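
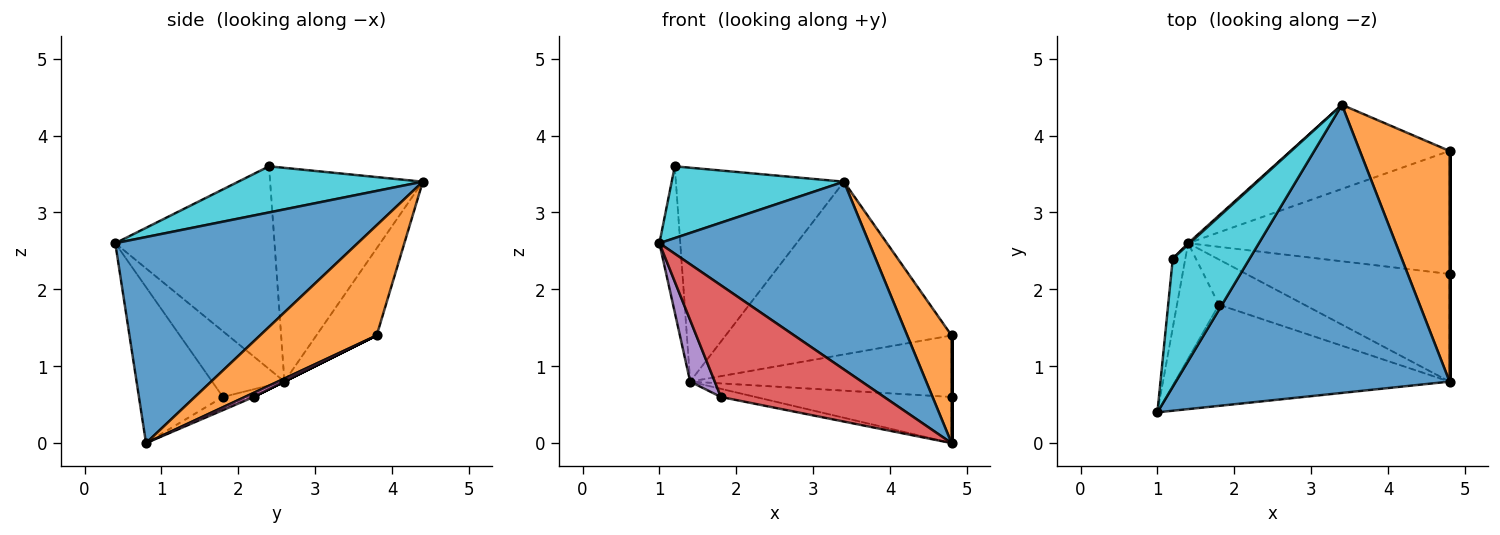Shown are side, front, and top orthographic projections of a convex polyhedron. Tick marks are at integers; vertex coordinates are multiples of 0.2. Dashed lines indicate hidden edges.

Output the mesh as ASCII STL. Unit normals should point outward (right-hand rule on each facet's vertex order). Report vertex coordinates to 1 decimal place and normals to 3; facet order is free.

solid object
 facet normal 0.533 -0.462 0.709
  outer loop
   vertex 3.4 4.4 3.4
   vertex 1.0 0.4 2.6
   vertex 4.8 0.8 0.0
  endloop
 endfacet
 facet normal 0.744 -0.283 0.606
  outer loop
   vertex 3.4 4.4 3.4
   vertex 4.8 0.8 0.0
   vertex 4.8 3.8 1.4
  endloop
 endfacet
 facet normal -0.233 0.874 -0.426
  outer loop
   vertex 1.4 2.6 0.8
   vertex 3.4 4.4 3.4
   vertex 4.8 3.8 1.4
  endloop
 endfacet
 facet normal -0.356 -0.693 -0.627
  outer loop
   vertex 1.8 1.8 0.6
   vertex 4.8 0.8 0.0
   vertex 1.0 0.4 2.6
  endloop
 endfacet
 facet normal -0.810 -0.276 -0.517
  outer loop
   vertex 1.8 1.8 0.6
   vertex 1.0 0.4 2.6
   vertex 1.4 2.6 0.8
  endloop
 endfacet
 facet normal -0.136 0.175 -0.975
  outer loop
   vertex 1.8 1.8 0.6
   vertex 1.4 2.6 0.8
   vertex 4.8 0.8 0.0
  endloop
 endfacet
 facet normal 1.000 0.000 0.000
  outer loop
   vertex 4.8 2.2 0.6
   vertex 4.8 3.8 1.4
   vertex 4.8 0.8 0.0
  endloop
 endfacet
 facet normal 0.000 0.447 -0.894
  outer loop
   vertex 4.8 2.2 0.6
   vertex 1.4 2.6 0.8
   vertex 4.8 3.8 1.4
  endloop
 endfacet
 facet normal -0.008 0.394 -0.919
  outer loop
   vertex 4.8 2.2 0.6
   vertex 4.8 0.8 0.0
   vertex 1.4 2.6 0.8
  endloop
 endfacet
 facet normal 0.464 -0.433 0.773
  outer loop
   vertex 1.2 2.4 3.6
   vertex 1.0 0.4 2.6
   vertex 3.4 4.4 3.4
  endloop
 endfacet
 facet normal -0.990 0.130 -0.061
  outer loop
   vertex 1.2 2.4 3.6
   vertex 1.4 2.6 0.8
   vertex 1.0 0.4 2.6
  endloop
 endfacet
 facet normal -0.672 0.740 0.005
  outer loop
   vertex 1.2 2.4 3.6
   vertex 3.4 4.4 3.4
   vertex 1.4 2.6 0.8
  endloop
 endfacet
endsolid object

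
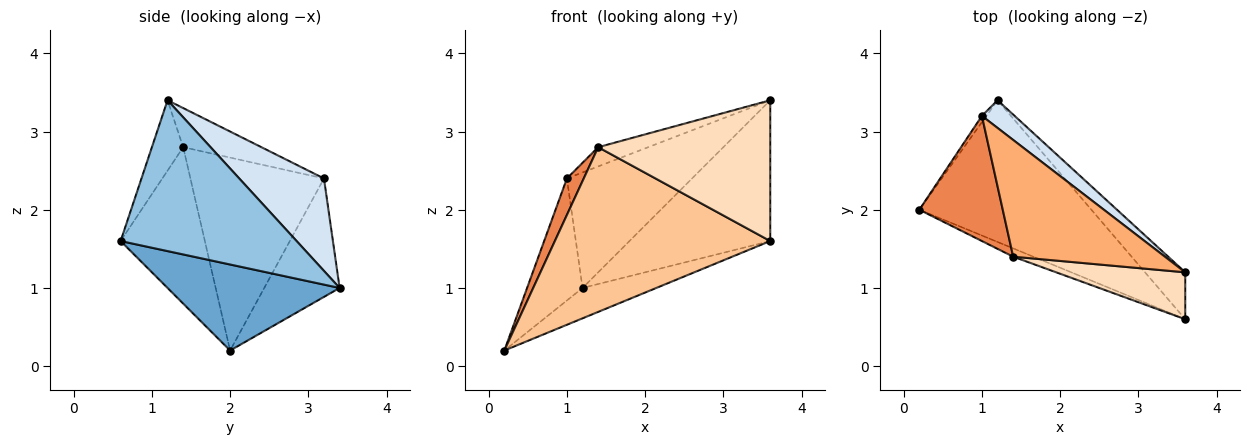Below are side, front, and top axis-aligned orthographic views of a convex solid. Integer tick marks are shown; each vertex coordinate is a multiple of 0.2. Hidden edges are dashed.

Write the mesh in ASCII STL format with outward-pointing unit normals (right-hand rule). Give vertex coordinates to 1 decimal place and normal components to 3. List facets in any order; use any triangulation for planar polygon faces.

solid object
 facet normal 0.439 0.188 -0.878
  outer loop
   vertex 3.6 0.6 1.6
   vertex 0.2 2.0 0.2
   vertex 1.2 3.4 1.0
  endloop
 endfacet
 facet normal 0.764 0.612 -0.204
  outer loop
   vertex 3.6 0.6 1.6
   vertex 1.2 3.4 1.0
   vertex 3.6 1.2 3.4
  endloop
 endfacet
 facet normal -0.805 0.592 -0.030
  outer loop
   vertex 1.0 3.2 2.4
   vertex 1.2 3.4 1.0
   vertex 0.2 2.0 0.2
  endloop
 endfacet
 facet normal 0.550 0.812 0.195
  outer loop
   vertex 1.0 3.2 2.4
   vertex 3.6 1.2 3.4
   vertex 1.2 3.4 1.0
  endloop
 endfacet
 facet normal -0.912 -0.115 0.394
  outer loop
   vertex 1.4 1.4 2.8
   vertex 1.0 3.2 2.4
   vertex 0.2 2.0 0.2
  endloop
 endfacet
 facet normal -0.246 0.158 0.956
  outer loop
   vertex 1.4 1.4 2.8
   vertex 3.6 1.2 3.4
   vertex 1.0 3.2 2.4
  endloop
 endfacet
 facet normal -0.364 -0.930 -0.047
  outer loop
   vertex 1.4 1.4 2.8
   vertex 0.2 2.0 0.2
   vertex 3.6 0.6 1.6
  endloop
 endfacet
 facet normal -0.170 -0.935 0.312
  outer loop
   vertex 1.4 1.4 2.8
   vertex 3.6 0.6 1.6
   vertex 3.6 1.2 3.4
  endloop
 endfacet
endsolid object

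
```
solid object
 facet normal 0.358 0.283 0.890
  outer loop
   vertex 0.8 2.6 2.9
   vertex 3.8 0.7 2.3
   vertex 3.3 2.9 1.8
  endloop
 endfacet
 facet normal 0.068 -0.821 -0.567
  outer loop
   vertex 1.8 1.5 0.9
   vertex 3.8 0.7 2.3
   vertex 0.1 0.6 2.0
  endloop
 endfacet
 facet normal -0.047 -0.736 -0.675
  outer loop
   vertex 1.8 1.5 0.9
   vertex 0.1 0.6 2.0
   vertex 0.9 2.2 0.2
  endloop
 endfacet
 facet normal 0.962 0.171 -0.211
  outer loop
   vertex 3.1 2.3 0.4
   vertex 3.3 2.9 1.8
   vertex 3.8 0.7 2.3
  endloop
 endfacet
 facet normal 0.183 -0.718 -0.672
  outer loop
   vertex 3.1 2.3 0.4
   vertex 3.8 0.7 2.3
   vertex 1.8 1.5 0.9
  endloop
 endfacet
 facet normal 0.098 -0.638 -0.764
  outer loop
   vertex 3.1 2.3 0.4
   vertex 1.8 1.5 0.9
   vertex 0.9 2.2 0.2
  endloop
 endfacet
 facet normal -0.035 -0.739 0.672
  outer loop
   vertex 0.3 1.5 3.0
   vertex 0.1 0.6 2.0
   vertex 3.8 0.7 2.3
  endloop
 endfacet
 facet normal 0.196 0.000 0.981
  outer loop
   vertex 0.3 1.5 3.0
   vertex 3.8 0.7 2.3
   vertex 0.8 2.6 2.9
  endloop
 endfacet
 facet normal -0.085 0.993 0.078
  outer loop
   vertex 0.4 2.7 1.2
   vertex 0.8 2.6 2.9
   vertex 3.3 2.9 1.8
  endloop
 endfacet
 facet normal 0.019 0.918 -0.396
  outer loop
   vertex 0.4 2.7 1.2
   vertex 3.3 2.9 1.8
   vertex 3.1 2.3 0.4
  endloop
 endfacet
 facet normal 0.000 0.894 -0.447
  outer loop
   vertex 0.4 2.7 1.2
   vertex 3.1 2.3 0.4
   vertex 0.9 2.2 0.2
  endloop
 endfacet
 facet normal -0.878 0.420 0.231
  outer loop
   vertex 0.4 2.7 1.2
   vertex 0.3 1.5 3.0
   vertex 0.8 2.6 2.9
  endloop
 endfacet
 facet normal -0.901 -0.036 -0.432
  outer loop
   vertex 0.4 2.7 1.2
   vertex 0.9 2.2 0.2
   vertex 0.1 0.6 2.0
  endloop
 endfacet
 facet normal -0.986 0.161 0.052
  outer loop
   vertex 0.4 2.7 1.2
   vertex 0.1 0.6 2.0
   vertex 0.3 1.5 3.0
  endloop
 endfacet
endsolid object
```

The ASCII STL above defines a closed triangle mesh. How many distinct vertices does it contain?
9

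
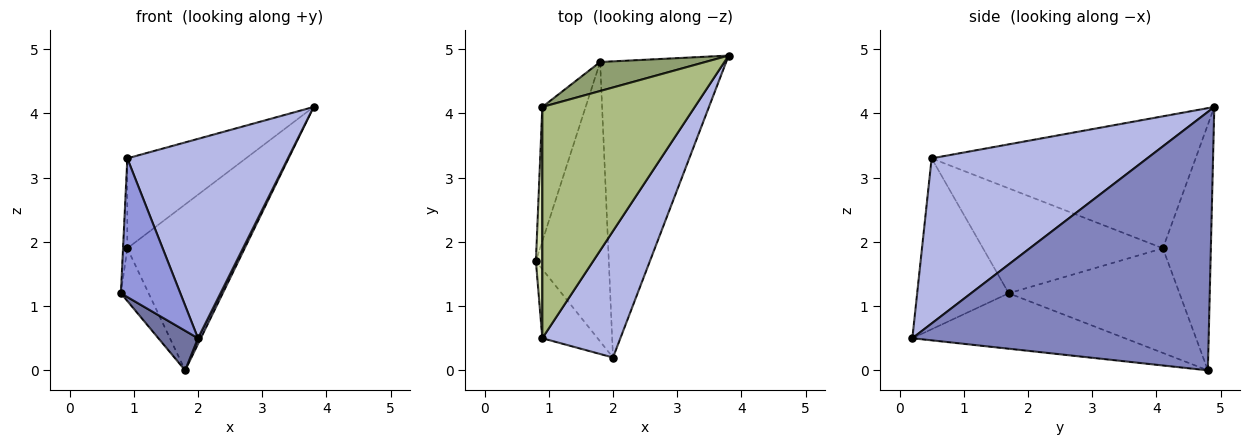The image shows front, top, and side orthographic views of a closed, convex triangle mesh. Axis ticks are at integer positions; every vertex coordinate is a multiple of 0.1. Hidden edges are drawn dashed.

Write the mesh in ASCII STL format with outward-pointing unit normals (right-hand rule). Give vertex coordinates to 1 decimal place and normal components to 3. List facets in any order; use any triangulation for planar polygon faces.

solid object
 facet normal -0.602 -0.112 -0.791
  outer loop
   vertex 1.8 4.8 0.0
   vertex 2.0 0.2 0.5
   vertex 0.8 1.7 1.2
  endloop
 endfacet
 facet normal 0.899 -0.009 -0.438
  outer loop
   vertex 1.8 4.8 0.0
   vertex 3.8 4.9 4.1
   vertex 2.0 0.2 0.5
  endloop
 endfacet
 facet normal -0.810 -0.525 -0.262
  outer loop
   vertex 0.9 0.5 3.3
   vertex 0.8 1.7 1.2
   vertex 2.0 0.2 0.5
  endloop
 endfacet
 facet normal 0.750 -0.559 0.354
  outer loop
   vertex 0.9 0.5 3.3
   vertex 2.0 0.2 0.5
   vertex 3.8 4.9 4.1
  endloop
 endfacet
 facet normal -0.373 0.914 0.160
  outer loop
   vertex 0.9 4.1 1.9
   vertex 3.8 4.9 4.1
   vertex 1.8 4.8 0.0
  endloop
 endfacet
 facet normal -0.628 0.282 0.725
  outer loop
   vertex 0.9 4.1 1.9
   vertex 0.9 0.5 3.3
   vertex 3.8 4.9 4.1
  endloop
 endfacet
 facet normal -0.914 0.148 -0.378
  outer loop
   vertex 0.9 4.1 1.9
   vertex 1.8 4.8 0.0
   vertex 0.8 1.7 1.2
  endloop
 endfacet
 facet normal -0.998 0.024 0.061
  outer loop
   vertex 0.9 4.1 1.9
   vertex 0.8 1.7 1.2
   vertex 0.9 0.5 3.3
  endloop
 endfacet
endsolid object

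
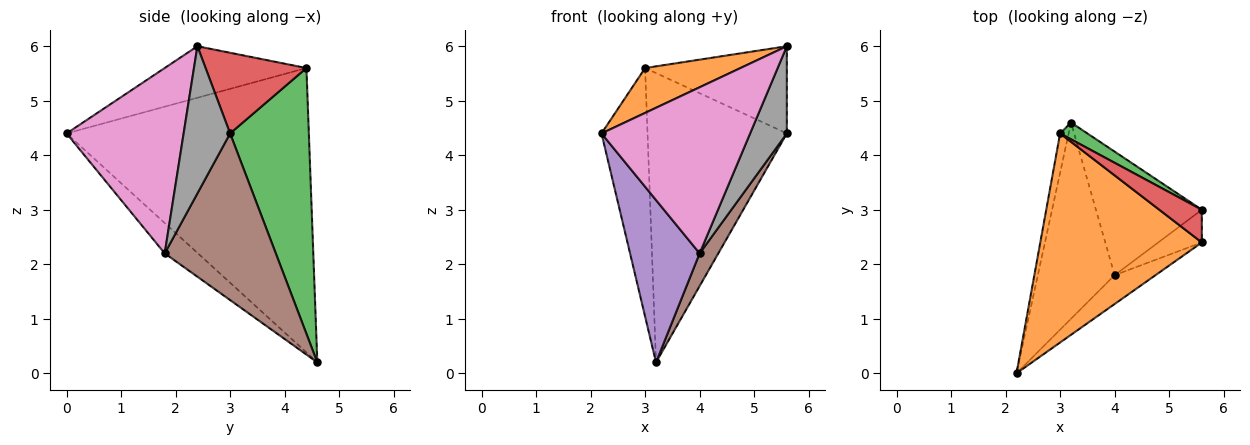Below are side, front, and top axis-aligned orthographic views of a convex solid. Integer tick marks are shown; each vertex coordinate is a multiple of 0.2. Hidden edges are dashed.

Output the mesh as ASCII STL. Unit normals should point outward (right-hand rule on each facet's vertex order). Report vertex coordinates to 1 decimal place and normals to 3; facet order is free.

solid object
 facet normal -0.982 0.187 -0.029
  outer loop
   vertex 3.0 4.4 5.6
   vertex 3.2 4.6 0.2
   vertex 2.2 0.0 4.4
  endloop
 endfacet
 facet normal -0.298 -0.200 0.933
  outer loop
   vertex 3.0 4.4 5.6
   vertex 2.2 0.0 4.4
   vertex 5.6 2.4 6.0
  endloop
 endfacet
 facet normal 0.491 0.869 0.050
  outer loop
   vertex 3.0 4.4 5.6
   vertex 5.6 3.0 4.4
   vertex 3.2 4.6 0.2
  endloop
 endfacet
 facet normal 0.554 0.779 0.292
  outer loop
   vertex 3.0 4.4 5.6
   vertex 5.6 2.4 6.0
   vertex 5.6 3.0 4.4
  endloop
 endfacet
 facet normal -0.291 -0.610 -0.737
  outer loop
   vertex 4.0 1.8 2.2
   vertex 2.2 0.0 4.4
   vertex 3.2 4.6 0.2
  endloop
 endfacet
 facet normal 0.836 -0.141 -0.531
  outer loop
   vertex 4.0 1.8 2.2
   vertex 3.2 4.6 0.2
   vertex 5.6 3.0 4.4
  endloop
 endfacet
 facet normal 0.613 -0.778 -0.135
  outer loop
   vertex 4.0 1.8 2.2
   vertex 5.6 2.4 6.0
   vertex 2.2 0.0 4.4
  endloop
 endfacet
 facet normal 0.764 -0.604 -0.226
  outer loop
   vertex 4.0 1.8 2.2
   vertex 5.6 3.0 4.4
   vertex 5.6 2.4 6.0
  endloop
 endfacet
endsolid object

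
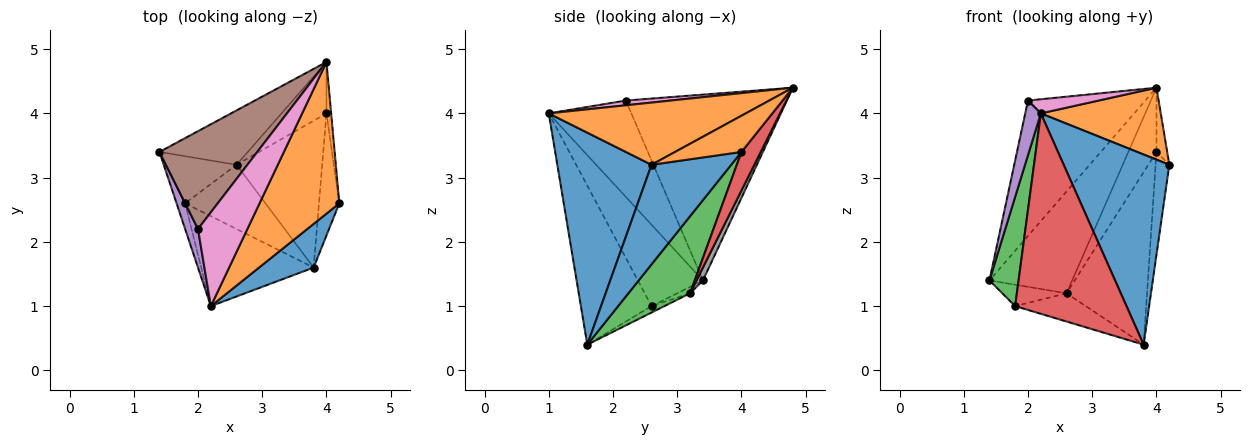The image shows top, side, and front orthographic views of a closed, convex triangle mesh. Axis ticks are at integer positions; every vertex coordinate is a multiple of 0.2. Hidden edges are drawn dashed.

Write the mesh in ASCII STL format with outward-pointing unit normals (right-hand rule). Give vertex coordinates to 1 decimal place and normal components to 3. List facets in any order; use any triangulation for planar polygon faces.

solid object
 facet normal 0.656 -0.736 0.169
  outer loop
   vertex 3.8 1.6 0.4
   vertex 4.2 2.6 3.2
   vertex 2.2 1.0 4.0
  endloop
 endfacet
 facet normal 0.576 -0.351 0.739
  outer loop
   vertex 4.0 4.8 4.4
   vertex 2.2 1.0 4.0
   vertex 4.2 2.6 3.2
  endloop
 endfacet
 facet normal -0.909 -0.406 -0.096
  outer loop
   vertex 1.8 2.6 1.0
   vertex 2.2 1.0 4.0
   vertex 1.4 3.4 1.4
  endloop
 endfacet
 facet normal -0.501 -0.790 -0.354
  outer loop
   vertex 1.8 2.6 1.0
   vertex 3.8 1.6 0.4
   vertex 2.2 1.0 4.0
  endloop
 endfacet
 facet normal -0.974 -0.184 0.130
  outer loop
   vertex 2.0 2.2 4.2
   vertex 1.4 3.4 1.4
   vertex 2.2 1.0 4.0
  endloop
 endfacet
 facet normal -0.744 0.542 0.392
  outer loop
   vertex 2.0 2.2 4.2
   vertex 4.0 4.8 4.4
   vertex 1.4 3.4 1.4
  endloop
 endfacet
 facet normal 0.094 -0.148 0.984
  outer loop
   vertex 2.0 2.2 4.2
   vertex 2.2 1.0 4.0
   vertex 4.0 4.8 4.4
  endloop
 endfacet
 facet normal 0.068 0.880 -0.470
  outer loop
   vertex 2.6 3.2 1.2
   vertex 1.4 3.4 1.4
   vertex 4.0 4.8 4.4
  endloop
 endfacet
 facet normal -0.082 0.412 -0.907
  outer loop
   vertex 2.6 3.2 1.2
   vertex 1.8 2.6 1.0
   vertex 1.4 3.4 1.4
  endloop
 endfacet
 facet normal -0.073 0.402 -0.913
  outer loop
   vertex 2.6 3.2 1.2
   vertex 3.8 1.6 0.4
   vertex 1.8 2.6 1.0
  endloop
 endfacet
 facet normal 0.966 0.166 -0.197
  outer loop
   vertex 4.0 4.0 3.4
   vertex 4.2 2.6 3.2
   vertex 3.8 1.6 0.4
  endloop
 endfacet
 facet normal 0.979 0.158 -0.126
  outer loop
   vertex 4.0 4.0 3.4
   vertex 4.0 4.8 4.4
   vertex 4.2 2.6 3.2
  endloop
 endfacet
 facet normal 0.504 0.658 -0.560
  outer loop
   vertex 4.0 4.0 3.4
   vertex 3.8 1.6 0.4
   vertex 2.6 3.2 1.2
  endloop
 endfacet
 facet normal 0.472 0.688 -0.551
  outer loop
   vertex 4.0 4.0 3.4
   vertex 2.6 3.2 1.2
   vertex 4.0 4.8 4.4
  endloop
 endfacet
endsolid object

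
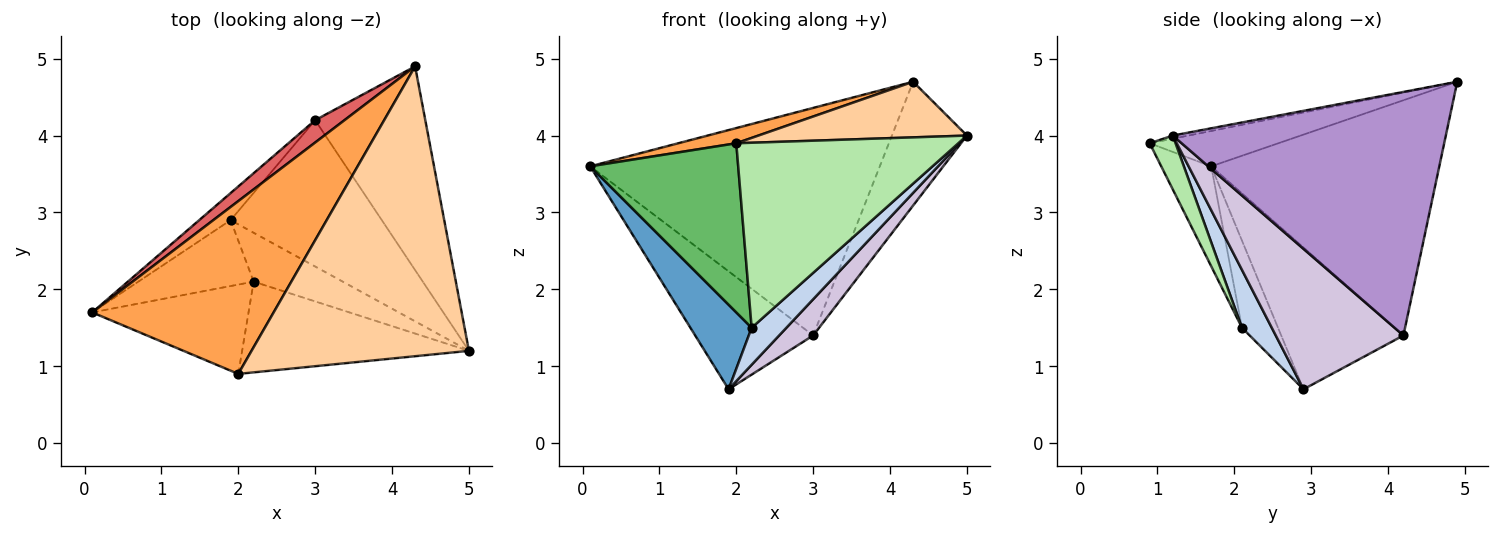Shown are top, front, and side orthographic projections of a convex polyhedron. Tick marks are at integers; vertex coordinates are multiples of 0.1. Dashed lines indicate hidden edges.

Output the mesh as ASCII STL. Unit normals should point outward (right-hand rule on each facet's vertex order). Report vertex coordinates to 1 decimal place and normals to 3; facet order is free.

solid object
 facet normal -0.421 -0.715 -0.557
  outer loop
   vertex 2.2 2.1 1.5
   vertex 0.1 1.7 3.6
   vertex 1.9 2.9 0.7
  endloop
 endfacet
 facet normal 0.460 -0.536 -0.708
  outer loop
   vertex 2.2 2.1 1.5
   vertex 1.9 2.9 0.7
   vertex 5.0 1.2 4.0
  endloop
 endfacet
 facet normal -0.191 -0.086 0.978
  outer loop
   vertex 2.0 0.9 3.9
   vertex 4.3 4.9 4.7
   vertex 0.1 1.7 3.6
  endloop
 endfacet
 facet normal -0.014 -0.188 0.982
  outer loop
   vertex 2.0 0.9 3.9
   vertex 5.0 1.2 4.0
   vertex 4.3 4.9 4.7
  endloop
 endfacet
 facet normal -0.286 -0.847 -0.447
  outer loop
   vertex 2.0 0.9 3.9
   vertex 0.1 1.7 3.6
   vertex 2.2 2.1 1.5
  endloop
 endfacet
 facet normal 0.104 -0.893 -0.438
  outer loop
   vertex 2.0 0.9 3.9
   vertex 2.2 2.1 1.5
   vertex 5.0 1.2 4.0
  endloop
 endfacet
 facet normal -0.617 0.783 0.077
  outer loop
   vertex 3.0 4.2 1.4
   vertex 0.1 1.7 3.6
   vertex 4.3 4.9 4.7
  endloop
 endfacet
 facet normal -0.711 0.686 -0.157
  outer loop
   vertex 3.0 4.2 1.4
   vertex 1.9 2.9 0.7
   vertex 0.1 1.7 3.6
  endloop
 endfacet
 facet normal 0.884 0.243 -0.400
  outer loop
   vertex 3.0 4.2 1.4
   vertex 4.3 4.9 4.7
   vertex 5.0 1.2 4.0
  endloop
 endfacet
 facet normal 0.670 -0.178 -0.721
  outer loop
   vertex 3.0 4.2 1.4
   vertex 5.0 1.2 4.0
   vertex 1.9 2.9 0.7
  endloop
 endfacet
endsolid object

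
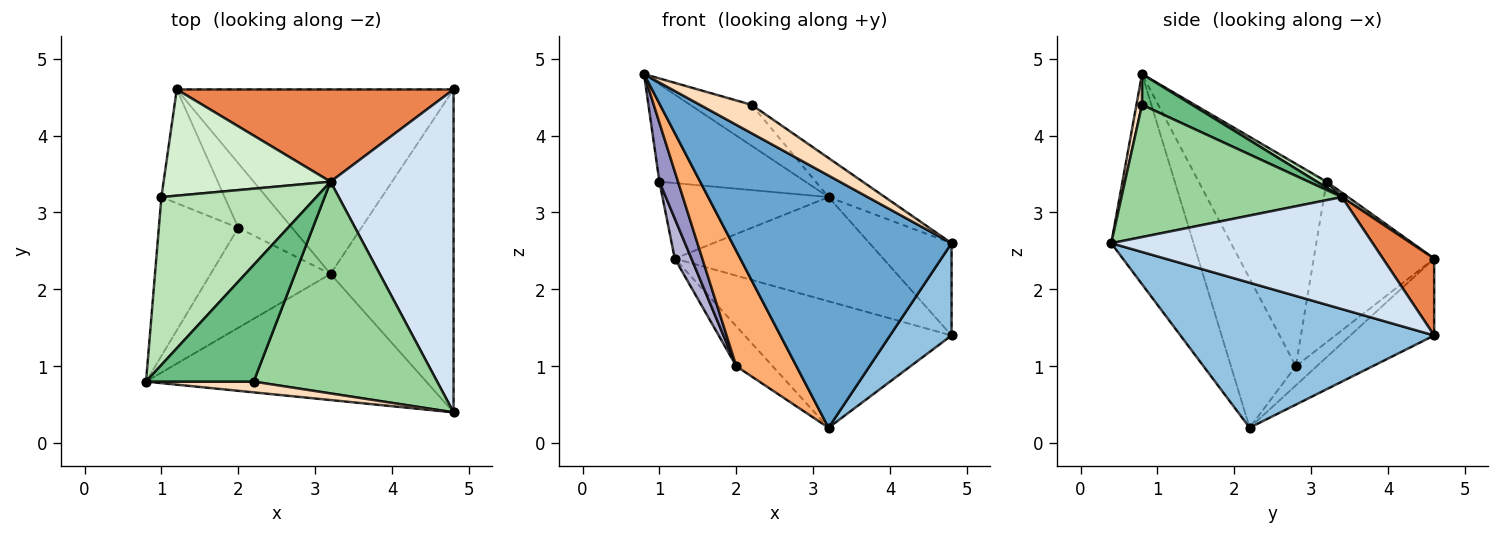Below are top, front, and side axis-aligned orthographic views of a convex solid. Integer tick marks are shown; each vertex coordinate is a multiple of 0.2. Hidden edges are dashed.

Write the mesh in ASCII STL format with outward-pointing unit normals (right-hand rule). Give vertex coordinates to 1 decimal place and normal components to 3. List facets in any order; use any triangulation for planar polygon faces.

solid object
 facet normal -0.318 -0.848 -0.424
  outer loop
   vertex 3.2 2.2 0.2
   vertex 4.8 0.4 2.6
   vertex 0.8 0.8 4.8
  endloop
 endfacet
 facet normal 0.750 -0.182 -0.636
  outer loop
   vertex 3.2 2.2 0.2
   vertex 4.8 4.6 1.4
   vertex 4.8 0.4 2.6
  endloop
 endfacet
 facet normal -0.223 0.551 -0.804
  outer loop
   vertex 1.2 4.6 2.4
   vertex 4.8 4.6 1.4
   vertex 3.2 2.2 0.2
  endloop
 endfacet
 facet normal 0.659 0.207 0.723
  outer loop
   vertex 3.2 3.4 3.2
   vertex 4.8 0.4 2.6
   vertex 4.8 4.6 1.4
  endloop
 endfacet
 facet normal 0.181 0.736 0.652
  outer loop
   vertex 3.2 3.4 3.2
   vertex 4.8 4.6 1.4
   vertex 1.2 4.6 2.4
  endloop
 endfacet
 facet normal -0.632 -0.586 -0.508
  outer loop
   vertex 2.0 2.8 1.0
   vertex 3.2 2.2 0.2
   vertex 0.8 0.8 4.8
  endloop
 endfacet
 facet normal -0.291 0.504 -0.814
  outer loop
   vertex 2.0 2.8 1.0
   vertex 1.2 4.6 2.4
   vertex 3.2 2.2 0.2
  endloop
 endfacet
 facet normal 0.101 -0.931 0.352
  outer loop
   vertex 2.2 0.8 4.4
   vertex 0.8 0.8 4.8
   vertex 4.8 0.4 2.6
  endloop
 endfacet
 facet normal 0.260 0.320 0.911
  outer loop
   vertex 2.2 0.8 4.4
   vertex 3.2 3.4 3.2
   vertex 0.8 0.8 4.8
  endloop
 endfacet
 facet normal 0.578 0.148 0.802
  outer loop
   vertex 2.2 0.8 4.4
   vertex 4.8 0.4 2.6
   vertex 3.2 3.4 3.2
  endloop
 endfacet
 facet normal 0.033 0.502 0.865
  outer loop
   vertex 1.0 3.2 3.4
   vertex 0.8 0.8 4.8
   vertex 3.2 3.4 3.2
  endloop
 endfacet
 facet normal 0.021 0.579 0.815
  outer loop
   vertex 1.0 3.2 3.4
   vertex 3.2 3.4 3.2
   vertex 1.2 4.6 2.4
  endloop
 endfacet
 facet normal -0.922 -0.134 -0.362
  outer loop
   vertex 1.0 3.2 3.4
   vertex 2.0 2.8 1.0
   vertex 0.8 0.8 4.8
  endloop
 endfacet
 facet normal -0.923 -0.128 -0.363
  outer loop
   vertex 1.0 3.2 3.4
   vertex 1.2 4.6 2.4
   vertex 2.0 2.8 1.0
  endloop
 endfacet
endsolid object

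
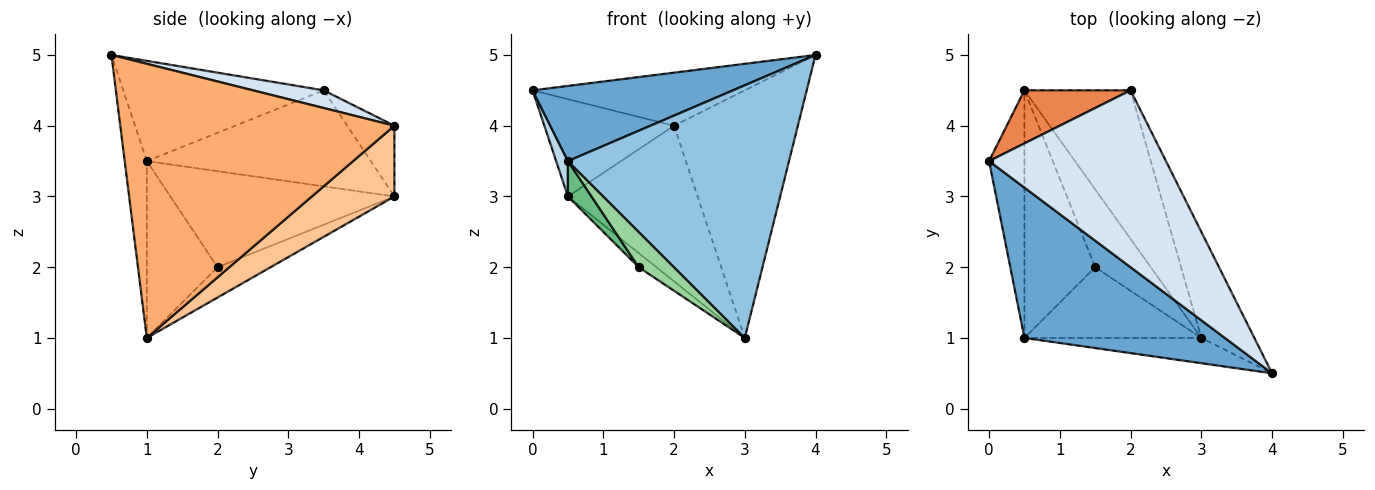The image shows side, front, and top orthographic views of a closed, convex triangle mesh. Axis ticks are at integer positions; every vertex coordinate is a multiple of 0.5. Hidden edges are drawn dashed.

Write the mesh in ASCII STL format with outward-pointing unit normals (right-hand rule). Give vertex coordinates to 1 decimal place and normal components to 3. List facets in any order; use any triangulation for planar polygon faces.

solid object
 facet normal -0.408 -0.408 0.816
  outer loop
   vertex 0.5 1.0 3.5
   vertex 4.0 0.5 5.0
   vertex 0.0 3.5 4.5
  endloop
 endfacet
 facet normal -0.099 -0.990 -0.099
  outer loop
   vertex 0.5 1.0 3.5
   vertex 3.0 1.0 1.0
   vertex 4.0 0.5 5.0
  endloop
 endfacet
 facet normal -0.937 -0.049 -0.345
  outer loop
   vertex 0.5 1.0 3.5
   vertex 0.0 3.5 4.5
   vertex 0.5 4.5 3.0
  endloop
 endfacet
 facet normal 0.095 0.286 0.953
  outer loop
   vertex 2.0 4.5 4.0
   vertex 0.0 3.5 4.5
   vertex 4.0 0.5 5.0
  endloop
 endfacet
 facet normal -0.304 0.836 0.456
  outer loop
   vertex 2.0 4.5 4.0
   vertex 0.5 4.5 3.0
   vertex 0.0 3.5 4.5
  endloop
 endfacet
 facet normal 0.898 0.405 -0.174
  outer loop
   vertex 2.0 4.5 4.0
   vertex 4.0 0.5 5.0
   vertex 3.0 1.0 1.0
  endloop
 endfacet
 facet normal 0.418 0.657 -0.627
  outer loop
   vertex 2.0 4.5 4.0
   vertex 3.0 1.0 1.0
   vertex 0.5 4.5 3.0
  endloop
 endfacet
 facet normal -0.473 0.158 -0.867
  outer loop
   vertex 1.5 2.0 2.0
   vertex 0.5 4.5 3.0
   vertex 3.0 1.0 1.0
  endloop
 endfacet
 facet normal -0.802 -0.084 -0.591
  outer loop
   vertex 1.5 2.0 2.0
   vertex 0.5 1.0 3.5
   vertex 0.5 4.5 3.0
  endloop
 endfacet
 facet normal -0.667 -0.333 -0.667
  outer loop
   vertex 1.5 2.0 2.0
   vertex 3.0 1.0 1.0
   vertex 0.5 1.0 3.5
  endloop
 endfacet
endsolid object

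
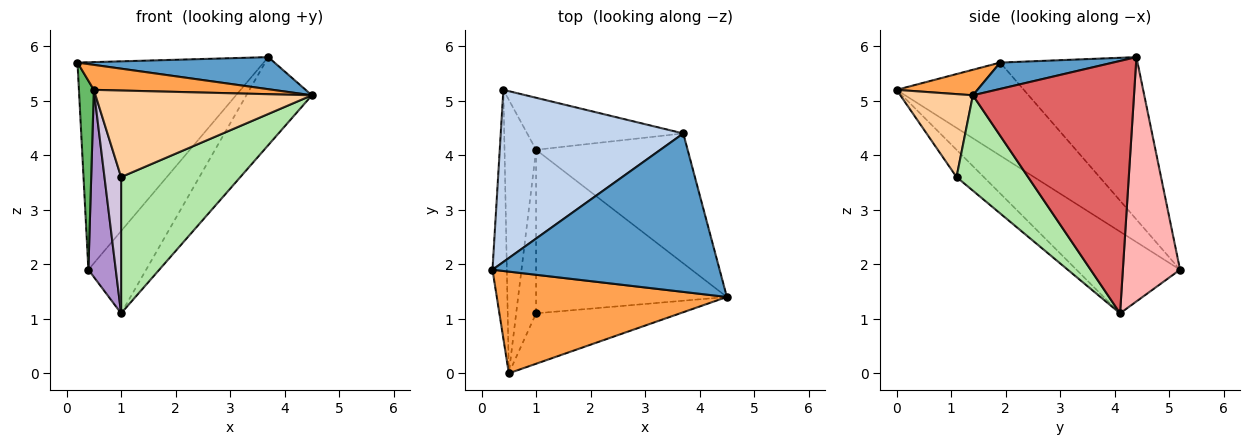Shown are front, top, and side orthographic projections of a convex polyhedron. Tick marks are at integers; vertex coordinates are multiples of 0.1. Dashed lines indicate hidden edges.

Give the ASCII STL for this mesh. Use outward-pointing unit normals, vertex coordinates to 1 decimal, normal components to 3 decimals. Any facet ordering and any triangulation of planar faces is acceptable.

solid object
 facet normal 0.113 -0.197 0.974
  outer loop
   vertex 3.7 4.4 5.8
   vertex 0.2 1.9 5.7
   vertex 4.5 1.4 5.1
  endloop
 endfacet
 facet normal -0.494 0.669 0.555
  outer loop
   vertex 3.7 4.4 5.8
   vertex 0.4 5.2 1.9
   vertex 0.2 1.9 5.7
  endloop
 endfacet
 facet normal 0.107 -0.237 0.966
  outer loop
   vertex 0.5 0.0 5.2
   vertex 4.5 1.4 5.1
   vertex 0.2 1.9 5.7
  endloop
 endfacet
 facet normal 0.278 -0.830 -0.484
  outer loop
   vertex 0.5 0.0 5.2
   vertex 1.0 1.1 3.6
   vertex 4.5 1.4 5.1
  endloop
 endfacet
 facet normal -0.982 -0.115 -0.152
  outer loop
   vertex 0.5 0.0 5.2
   vertex 0.2 1.9 5.7
   vertex 0.4 5.2 1.9
  endloop
 endfacet
 facet normal 0.359 -0.598 -0.717
  outer loop
   vertex 1.0 4.1 1.1
   vertex 4.5 1.4 5.1
   vertex 1.0 1.1 3.6
  endloop
 endfacet
 facet normal 0.810 0.329 -0.486
  outer loop
   vertex 1.0 4.1 1.1
   vertex 3.7 4.4 5.8
   vertex 4.5 1.4 5.1
  endloop
 endfacet
 facet normal 0.642 0.648 -0.410
  outer loop
   vertex 1.0 4.1 1.1
   vertex 0.4 5.2 1.9
   vertex 3.7 4.4 5.8
  endloop
 endfacet
 facet normal -0.906 -0.239 -0.350
  outer loop
   vertex 1.0 4.1 1.1
   vertex 0.5 0.0 5.2
   vertex 0.4 5.2 1.9
  endloop
 endfacet
 facet normal -0.724 -0.442 -0.530
  outer loop
   vertex 1.0 4.1 1.1
   vertex 1.0 1.1 3.6
   vertex 0.5 0.0 5.2
  endloop
 endfacet
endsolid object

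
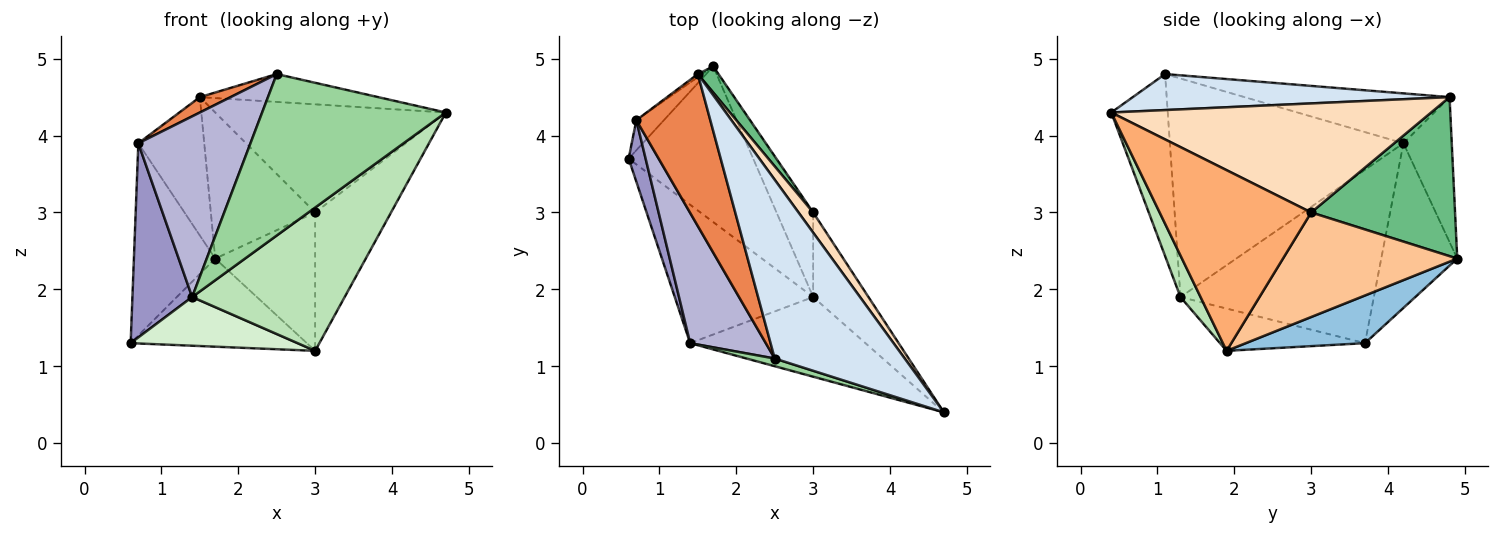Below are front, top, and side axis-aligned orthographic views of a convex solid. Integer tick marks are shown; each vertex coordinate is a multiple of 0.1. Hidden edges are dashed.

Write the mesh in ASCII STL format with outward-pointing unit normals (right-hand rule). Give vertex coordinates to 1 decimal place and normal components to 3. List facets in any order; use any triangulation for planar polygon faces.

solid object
 facet normal -0.678 0.726 -0.114
  outer loop
   vertex 0.7 4.2 3.9
   vertex 1.7 4.9 2.4
   vertex 0.6 3.7 1.3
  endloop
 endfacet
 facet normal 0.316 0.467 -0.826
  outer loop
   vertex 3.0 1.9 1.2
   vertex 0.6 3.7 1.3
   vertex 1.7 4.9 2.4
  endloop
 endfacet
 facet normal -0.591 0.806 -0.018
  outer loop
   vertex 1.5 4.8 4.5
   vertex 1.7 4.9 2.4
   vertex 0.7 4.2 3.9
  endloop
 endfacet
 facet normal 0.264 0.149 0.953
  outer loop
   vertex 1.5 4.8 4.5
   vertex 2.5 1.1 4.8
   vertex 4.7 0.4 4.3
  endloop
 endfacet
 facet normal -0.557 -0.084 0.826
  outer loop
   vertex 1.5 4.8 4.5
   vertex 0.7 4.2 3.9
   vertex 2.5 1.1 4.8
  endloop
 endfacet
 facet normal 0.862 0.432 -0.264
  outer loop
   vertex 3.0 3.0 3.0
   vertex 4.7 0.4 4.3
   vertex 3.0 1.9 1.2
  endloop
 endfacet
 facet normal 0.830 0.476 -0.291
  outer loop
   vertex 3.0 3.0 3.0
   vertex 3.0 1.9 1.2
   vertex 1.7 4.9 2.4
  endloop
 endfacet
 facet normal 0.806 0.581 0.109
  outer loop
   vertex 3.0 3.0 3.0
   vertex 1.5 4.8 4.5
   vertex 4.7 0.4 4.3
  endloop
 endfacet
 facet normal 0.805 0.584 0.104
  outer loop
   vertex 3.0 3.0 3.0
   vertex 1.7 4.9 2.4
   vertex 1.5 4.8 4.5
  endloop
 endfacet
 facet normal -0.293 -0.955 0.045
  outer loop
   vertex 1.4 1.3 1.9
   vertex 4.7 0.4 4.3
   vertex 2.5 1.1 4.8
  endloop
 endfacet
 facet normal 0.114 -0.868 -0.483
  outer loop
   vertex 1.4 1.3 1.9
   vertex 3.0 1.9 1.2
   vertex 4.7 0.4 4.3
  endloop
 endfacet
 facet normal -0.277 -0.319 -0.906
  outer loop
   vertex 1.4 1.3 1.9
   vertex 0.6 3.7 1.3
   vertex 3.0 1.9 1.2
  endloop
 endfacet
 facet normal -0.951 -0.294 0.093
  outer loop
   vertex 1.4 1.3 1.9
   vertex 0.7 4.2 3.9
   vertex 0.6 3.7 1.3
  endloop
 endfacet
 facet normal -0.861 -0.413 0.298
  outer loop
   vertex 1.4 1.3 1.9
   vertex 2.5 1.1 4.8
   vertex 0.7 4.2 3.9
  endloop
 endfacet
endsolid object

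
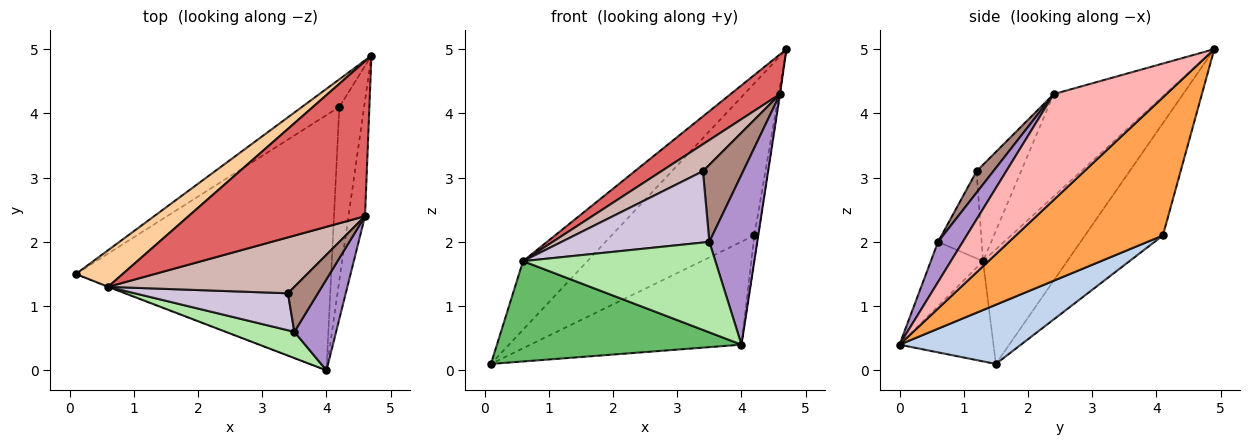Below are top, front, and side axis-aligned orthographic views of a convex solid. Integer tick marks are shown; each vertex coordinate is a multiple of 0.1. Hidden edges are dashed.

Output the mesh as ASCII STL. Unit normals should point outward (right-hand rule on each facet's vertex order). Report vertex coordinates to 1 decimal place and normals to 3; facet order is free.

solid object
 facet normal -0.473 0.867 -0.158
  outer loop
   vertex 4.2 4.1 2.1
   vertex 0.1 1.5 0.1
   vertex 4.7 4.9 5.0
  endloop
 endfacet
 facet normal 0.210 0.366 -0.907
  outer loop
   vertex 4.2 4.1 2.1
   vertex 4.0 0.0 0.4
   vertex 0.1 1.5 0.1
  endloop
 endfacet
 facet normal 0.984 0.025 -0.177
  outer loop
   vertex 4.2 4.1 2.1
   vertex 4.7 4.9 5.0
   vertex 4.0 0.0 0.4
  endloop
 endfacet
 facet normal -0.756 0.578 0.308
  outer loop
   vertex 0.6 1.3 1.7
   vertex 4.7 4.9 5.0
   vertex 0.1 1.5 0.1
  endloop
 endfacet
 facet normal -0.359 -0.933 -0.005
  outer loop
   vertex 0.6 1.3 1.7
   vertex 0.1 1.5 0.1
   vertex 4.0 0.0 0.4
  endloop
 endfacet
 facet normal -0.252 -0.929 0.270
  outer loop
   vertex 0.6 1.3 1.7
   vertex 4.0 0.0 0.4
   vertex 3.5 0.6 2.0
  endloop
 endfacet
 facet normal -0.489 -0.217 0.845
  outer loop
   vertex 4.6 2.4 4.3
   vertex 4.7 4.9 5.0
   vertex 0.6 1.3 1.7
  endloop
 endfacet
 facet normal 0.988 0.004 -0.154
  outer loop
   vertex 4.6 2.4 4.3
   vertex 4.0 0.0 0.4
   vertex 4.7 4.9 5.0
  endloop
 endfacet
 facet normal 0.414 -0.802 0.430
  outer loop
   vertex 4.6 2.4 4.3
   vertex 3.5 0.6 2.0
   vertex 4.0 0.0 0.4
  endloop
 endfacet
 facet normal -0.253 -0.859 0.445
  outer loop
   vertex 3.4 1.2 3.1
   vertex 0.6 1.3 1.7
   vertex 3.5 0.6 2.0
  endloop
 endfacet
 facet normal 0.339 -0.813 0.474
  outer loop
   vertex 3.4 1.2 3.1
   vertex 3.5 0.6 2.0
   vertex 4.6 2.4 4.3
  endloop
 endfacet
 facet normal -0.422 -0.394 0.816
  outer loop
   vertex 3.4 1.2 3.1
   vertex 4.6 2.4 4.3
   vertex 0.6 1.3 1.7
  endloop
 endfacet
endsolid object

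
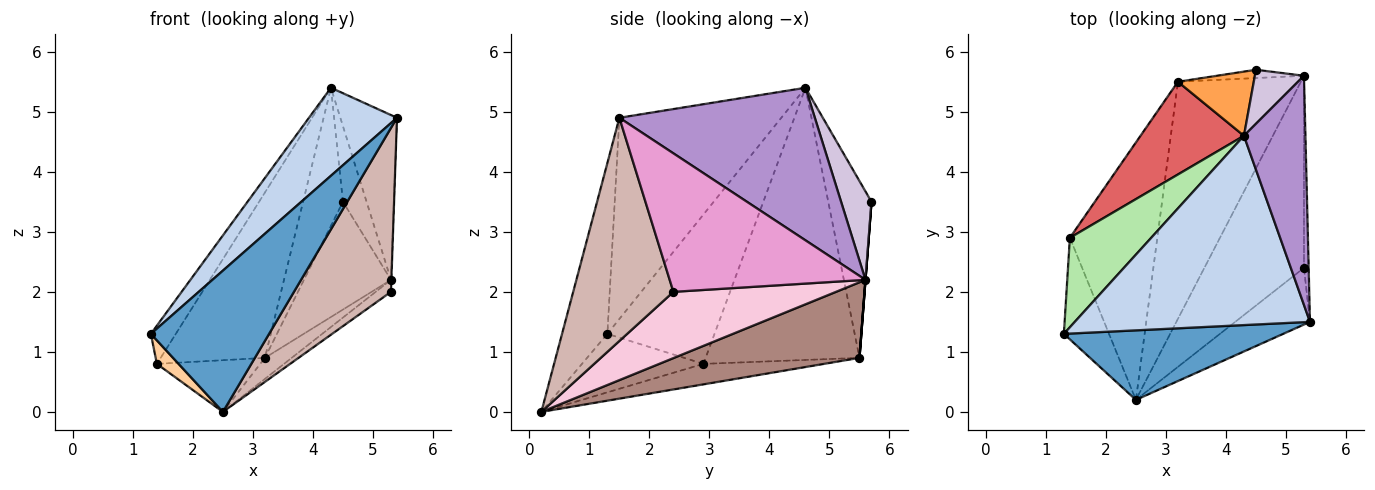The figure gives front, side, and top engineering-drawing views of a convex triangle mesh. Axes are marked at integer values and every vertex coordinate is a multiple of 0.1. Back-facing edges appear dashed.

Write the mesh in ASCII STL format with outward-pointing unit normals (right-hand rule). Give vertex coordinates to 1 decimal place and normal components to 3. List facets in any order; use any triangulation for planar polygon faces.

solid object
 facet normal -0.325 -0.848 0.418
  outer loop
   vertex 2.5 0.2 0.0
   vertex 5.4 1.5 4.9
   vertex 1.3 1.3 1.3
  endloop
 endfacet
 facet normal -0.613 -0.333 0.717
  outer loop
   vertex 4.3 4.6 5.4
   vertex 1.3 1.3 1.3
   vertex 5.4 1.5 4.9
  endloop
 endfacet
 facet normal -0.701 0.647 0.301
  outer loop
   vertex 4.3 4.6 5.4
   vertex 4.5 5.7 3.5
   vertex 3.2 5.5 0.9
  endloop
 endfacet
 facet normal -0.784 -0.140 -0.605
  outer loop
   vertex 1.4 2.9 0.8
   vertex 2.5 0.2 0.0
   vertex 1.3 1.3 1.3
  endloop
 endfacet
 facet normal -0.224 0.192 -0.956
  outer loop
   vertex 1.4 2.9 0.8
   vertex 3.2 5.5 0.9
   vertex 2.5 0.2 0.0
  endloop
 endfacet
 facet normal -0.860 0.200 0.468
  outer loop
   vertex 1.4 2.9 0.8
   vertex 1.3 1.3 1.3
   vertex 4.3 4.6 5.4
  endloop
 endfacet
 facet normal -0.790 0.535 0.300
  outer loop
   vertex 1.4 2.9 0.8
   vertex 4.3 4.6 5.4
   vertex 3.2 5.5 0.9
  endloop
 endfacet
 facet normal 0.000 0.997 -0.077
  outer loop
   vertex 5.3 5.6 2.2
   vertex 3.2 5.5 0.9
   vertex 4.5 5.7 3.5
  endloop
 endfacet
 facet normal 0.896 0.260 0.361
  outer loop
   vertex 5.3 5.6 2.2
   vertex 4.3 4.6 5.4
   vertex 5.4 1.5 4.9
  endloop
 endfacet
 facet normal 0.723 0.562 0.402
  outer loop
   vertex 5.3 5.6 2.2
   vertex 4.5 5.7 3.5
   vertex 4.3 4.6 5.4
  endloop
 endfacet
 facet normal 0.522 0.075 -0.849
  outer loop
   vertex 5.3 5.6 2.2
   vertex 2.5 0.2 0.0
   vertex 3.2 5.5 0.9
  endloop
 endfacet
 facet normal 0.698 -0.676 -0.234
  outer loop
   vertex 5.3 2.4 2.0
   vertex 5.4 1.5 4.9
   vertex 2.5 0.2 0.0
  endloop
 endfacet
 facet normal 0.999 0.002 -0.034
  outer loop
   vertex 5.3 2.4 2.0
   vertex 5.3 5.6 2.2
   vertex 5.4 1.5 4.9
  endloop
 endfacet
 facet normal 0.553 0.052 -0.831
  outer loop
   vertex 5.3 2.4 2.0
   vertex 2.5 0.2 0.0
   vertex 5.3 5.6 2.2
  endloop
 endfacet
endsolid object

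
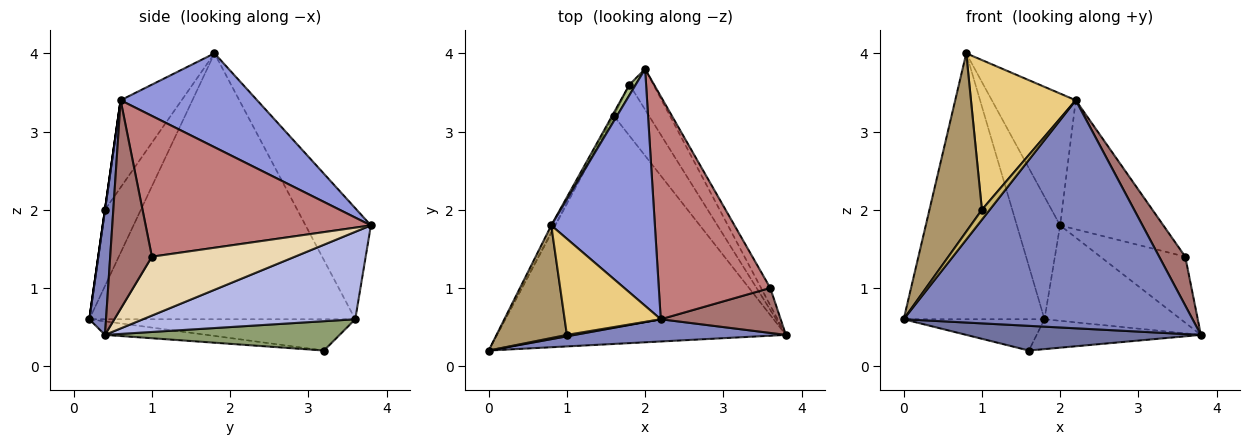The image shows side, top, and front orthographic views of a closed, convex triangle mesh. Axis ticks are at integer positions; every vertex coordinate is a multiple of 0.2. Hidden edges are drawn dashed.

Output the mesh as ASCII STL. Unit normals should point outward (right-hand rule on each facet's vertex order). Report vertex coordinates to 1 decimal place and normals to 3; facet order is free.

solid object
 facet normal -0.047 -0.108 -0.993
  outer loop
   vertex 1.6 3.2 0.2
   vertex 3.8 0.4 0.4
   vertex 0.0 0.2 0.6
  endloop
 endfacet
 facet normal 0.057 -0.994 0.097
  outer loop
   vertex 2.2 0.6 3.4
   vertex 0.0 0.2 0.6
   vertex 3.8 0.4 0.4
  endloop
 endfacet
 facet normal 0.621 0.381 0.685
  outer loop
   vertex 2.2 0.6 3.4
   vertex 2.0 3.8 1.8
   vertex 0.8 1.8 4.0
  endloop
 endfacet
 facet normal 0.820 0.527 -0.224
  outer loop
   vertex 1.8 3.6 0.6
   vertex 2.0 3.8 1.8
   vertex 3.8 0.4 0.4
  endloop
 endfacet
 facet normal 0.584 0.409 -0.701
  outer loop
   vertex 1.8 3.6 0.6
   vertex 3.8 0.4 0.4
   vertex 1.6 3.2 0.2
  endloop
 endfacet
 facet normal -0.833 0.551 0.047
  outer loop
   vertex 1.8 3.6 0.6
   vertex 0.8 1.8 4.0
   vertex 2.0 3.8 1.8
  endloop
 endfacet
 facet normal -0.884 0.468 -0.012
  outer loop
   vertex 1.8 3.6 0.6
   vertex 0.0 0.2 0.6
   vertex 0.8 1.8 4.0
  endloop
 endfacet
 facet normal -0.883 0.468 -0.026
  outer loop
   vertex 1.8 3.6 0.6
   vertex 1.6 3.2 0.2
   vertex 0.0 0.2 0.6
  endloop
 endfacet
 facet normal -0.501 -0.732 0.462
  outer loop
   vertex 1.0 0.4 2.0
   vertex 0.8 1.8 4.0
   vertex 0.0 0.2 0.6
  endloop
 endfacet
 facet normal 0.000 -0.990 0.141
  outer loop
   vertex 1.0 0.4 2.0
   vertex 0.0 0.2 0.6
   vertex 2.2 0.6 3.4
  endloop
 endfacet
 facet normal -0.440 -0.756 0.485
  outer loop
   vertex 1.0 0.4 2.0
   vertex 2.2 0.6 3.4
   vertex 0.8 1.8 4.0
  endloop
 endfacet
 facet normal 0.852 0.506 -0.133
  outer loop
   vertex 3.6 1.0 1.4
   vertex 3.8 0.4 0.4
   vertex 2.0 3.8 1.8
  endloop
 endfacet
 facet normal 0.762 -0.476 0.438
  outer loop
   vertex 3.6 1.0 1.4
   vertex 2.2 0.6 3.4
   vertex 3.8 0.4 0.4
  endloop
 endfacet
 facet normal 0.738 0.338 0.584
  outer loop
   vertex 3.6 1.0 1.4
   vertex 2.0 3.8 1.8
   vertex 2.2 0.6 3.4
  endloop
 endfacet
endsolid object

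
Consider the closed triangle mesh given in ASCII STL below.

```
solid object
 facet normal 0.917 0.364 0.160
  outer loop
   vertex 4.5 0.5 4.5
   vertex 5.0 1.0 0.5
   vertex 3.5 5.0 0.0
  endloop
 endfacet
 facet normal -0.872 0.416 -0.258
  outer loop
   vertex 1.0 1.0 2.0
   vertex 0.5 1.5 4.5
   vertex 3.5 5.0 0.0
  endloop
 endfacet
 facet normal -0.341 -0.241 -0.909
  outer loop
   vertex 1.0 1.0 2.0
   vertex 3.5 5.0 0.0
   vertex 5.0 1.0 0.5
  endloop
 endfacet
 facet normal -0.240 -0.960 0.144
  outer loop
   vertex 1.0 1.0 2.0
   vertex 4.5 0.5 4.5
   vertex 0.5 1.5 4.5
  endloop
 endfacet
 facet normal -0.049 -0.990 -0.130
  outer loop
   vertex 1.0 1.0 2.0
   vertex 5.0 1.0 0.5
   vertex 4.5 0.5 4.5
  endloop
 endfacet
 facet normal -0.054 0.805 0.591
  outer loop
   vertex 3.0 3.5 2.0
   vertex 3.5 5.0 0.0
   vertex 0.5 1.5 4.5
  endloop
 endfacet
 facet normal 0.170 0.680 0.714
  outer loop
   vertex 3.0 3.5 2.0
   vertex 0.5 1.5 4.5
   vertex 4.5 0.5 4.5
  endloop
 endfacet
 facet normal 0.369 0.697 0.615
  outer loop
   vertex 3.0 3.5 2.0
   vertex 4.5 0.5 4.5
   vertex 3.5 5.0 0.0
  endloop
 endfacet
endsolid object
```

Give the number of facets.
8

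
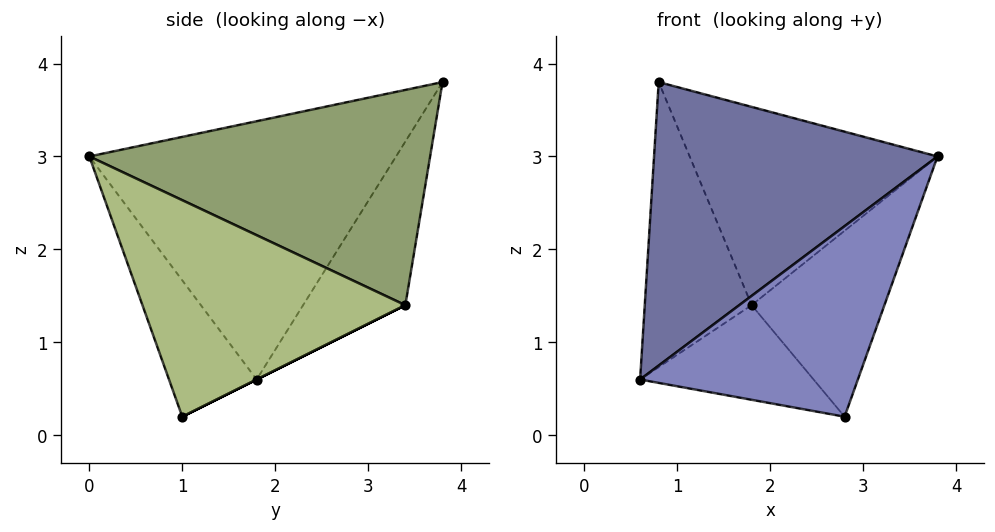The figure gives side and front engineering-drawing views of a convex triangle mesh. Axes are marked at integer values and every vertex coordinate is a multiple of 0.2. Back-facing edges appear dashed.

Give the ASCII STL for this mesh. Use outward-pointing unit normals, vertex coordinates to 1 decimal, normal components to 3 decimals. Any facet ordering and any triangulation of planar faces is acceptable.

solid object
 facet normal -0.665 -0.614 0.425
  outer loop
   vertex 0.8 3.8 3.8
   vertex 0.6 1.8 0.6
   vertex 3.8 0.0 3.0
  endloop
 endfacet
 facet normal -0.366 -0.910 -0.194
  outer loop
   vertex 2.8 1.0 0.2
   vertex 3.8 0.0 3.0
   vertex 0.6 1.8 0.6
  endloop
 endfacet
 facet normal -0.640 0.669 -0.378
  outer loop
   vertex 1.8 3.4 1.4
   vertex 0.6 1.8 0.6
   vertex 0.8 3.8 3.8
  endloop
 endfacet
 facet normal 0.000 0.447 -0.894
  outer loop
   vertex 1.8 3.4 1.4
   vertex 2.8 1.0 0.2
   vertex 0.6 1.8 0.6
  endloop
 endfacet
 facet normal 0.787 0.572 0.232
  outer loop
   vertex 1.8 3.4 1.4
   vertex 0.8 3.8 3.8
   vertex 3.8 0.0 3.0
  endloop
 endfacet
 facet normal 0.882 0.445 -0.156
  outer loop
   vertex 1.8 3.4 1.4
   vertex 3.8 0.0 3.0
   vertex 2.8 1.0 0.2
  endloop
 endfacet
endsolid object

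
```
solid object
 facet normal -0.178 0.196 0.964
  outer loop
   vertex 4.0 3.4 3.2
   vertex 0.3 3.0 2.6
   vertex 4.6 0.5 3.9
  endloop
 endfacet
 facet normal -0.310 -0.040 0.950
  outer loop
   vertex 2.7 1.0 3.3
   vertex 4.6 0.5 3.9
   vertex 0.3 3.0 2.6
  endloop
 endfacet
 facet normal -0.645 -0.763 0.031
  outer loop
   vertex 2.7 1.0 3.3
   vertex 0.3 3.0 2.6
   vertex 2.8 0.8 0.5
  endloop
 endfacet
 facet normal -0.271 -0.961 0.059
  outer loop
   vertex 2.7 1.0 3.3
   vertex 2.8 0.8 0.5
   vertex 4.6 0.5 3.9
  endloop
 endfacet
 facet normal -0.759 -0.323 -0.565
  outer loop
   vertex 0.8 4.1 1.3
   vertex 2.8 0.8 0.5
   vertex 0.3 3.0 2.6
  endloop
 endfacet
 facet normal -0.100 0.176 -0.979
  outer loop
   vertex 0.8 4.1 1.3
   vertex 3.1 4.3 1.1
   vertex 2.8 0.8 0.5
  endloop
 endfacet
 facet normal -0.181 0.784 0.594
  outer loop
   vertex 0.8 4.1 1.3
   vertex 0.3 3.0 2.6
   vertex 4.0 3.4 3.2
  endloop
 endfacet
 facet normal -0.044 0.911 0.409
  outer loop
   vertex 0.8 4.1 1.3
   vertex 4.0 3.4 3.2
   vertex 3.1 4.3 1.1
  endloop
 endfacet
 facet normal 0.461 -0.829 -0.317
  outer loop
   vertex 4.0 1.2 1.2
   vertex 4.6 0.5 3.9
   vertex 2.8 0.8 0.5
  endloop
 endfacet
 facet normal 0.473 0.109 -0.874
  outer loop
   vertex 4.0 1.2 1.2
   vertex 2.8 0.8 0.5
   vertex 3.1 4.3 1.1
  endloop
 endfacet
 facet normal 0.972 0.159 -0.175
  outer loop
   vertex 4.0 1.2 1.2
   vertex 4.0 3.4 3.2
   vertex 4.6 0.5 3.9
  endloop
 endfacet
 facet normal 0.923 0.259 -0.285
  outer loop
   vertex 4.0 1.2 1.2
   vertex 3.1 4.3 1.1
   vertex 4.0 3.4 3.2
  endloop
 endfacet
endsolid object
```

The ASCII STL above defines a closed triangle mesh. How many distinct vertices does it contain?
8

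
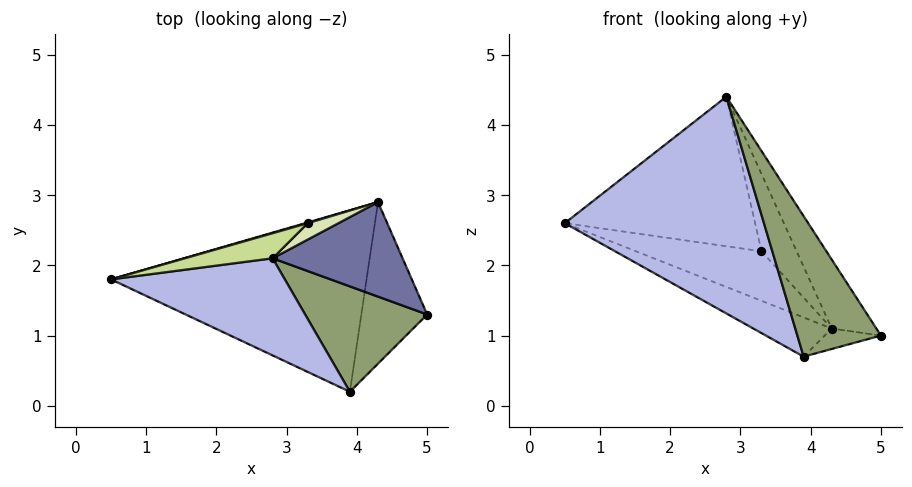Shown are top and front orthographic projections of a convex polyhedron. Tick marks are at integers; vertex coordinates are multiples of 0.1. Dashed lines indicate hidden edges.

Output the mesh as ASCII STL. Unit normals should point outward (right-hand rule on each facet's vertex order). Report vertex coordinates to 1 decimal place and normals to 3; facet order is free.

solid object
 facet normal 0.826 0.333 0.456
  outer loop
   vertex 2.8 2.1 4.4
   vertex 5.0 1.3 1.0
   vertex 4.3 2.9 1.1
  endloop
 endfacet
 facet normal -0.408 0.193 -0.892
  outer loop
   vertex 3.9 0.2 0.7
   vertex 0.5 1.8 2.6
   vertex 4.3 2.9 1.1
  endloop
 endfacet
 facet normal 0.144 0.124 -0.982
  outer loop
   vertex 3.9 0.2 0.7
   vertex 4.3 2.9 1.1
   vertex 5.0 1.3 1.0
  endloop
 endfacet
 facet normal -0.197 -0.895 0.401
  outer loop
   vertex 3.9 0.2 0.7
   vertex 2.8 2.1 4.4
   vertex 0.5 1.8 2.6
  endloop
 endfacet
 facet normal 0.537 -0.675 0.506
  outer loop
   vertex 3.9 0.2 0.7
   vertex 5.0 1.3 1.0
   vertex 2.8 2.1 4.4
  endloop
 endfacet
 facet normal -0.273 0.962 0.014
  outer loop
   vertex 3.3 2.6 2.2
   vertex 4.3 2.9 1.1
   vertex 0.5 1.8 2.6
  endloop
 endfacet
 facet normal -0.250 0.955 0.160
  outer loop
   vertex 3.3 2.6 2.2
   vertex 0.5 1.8 2.6
   vertex 2.8 2.1 4.4
  endloop
 endfacet
 facet normal -0.065 0.976 0.207
  outer loop
   vertex 3.3 2.6 2.2
   vertex 2.8 2.1 4.4
   vertex 4.3 2.9 1.1
  endloop
 endfacet
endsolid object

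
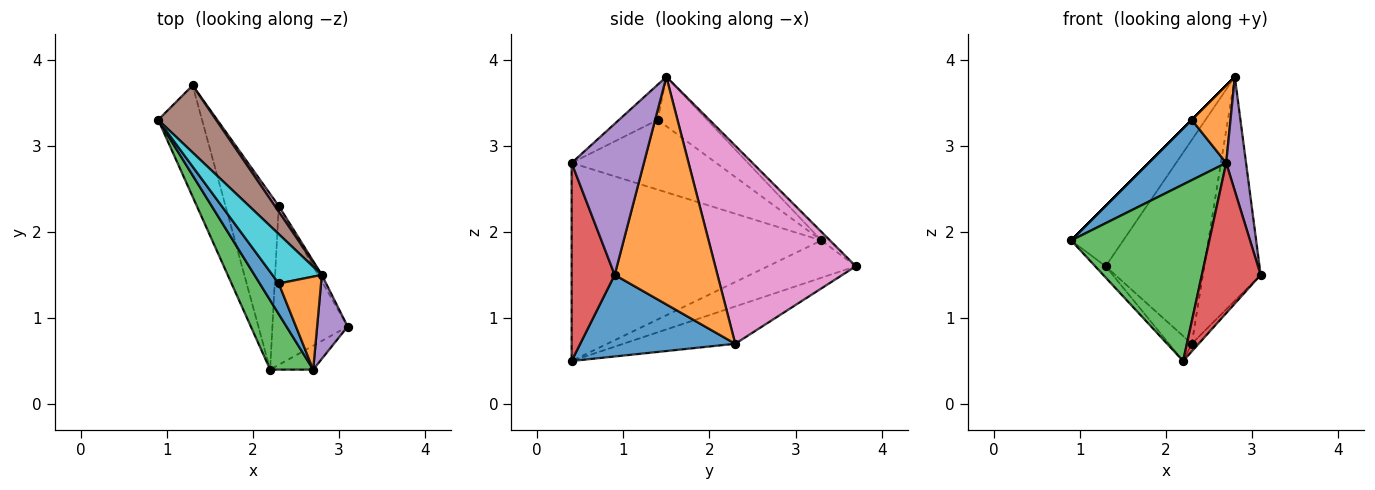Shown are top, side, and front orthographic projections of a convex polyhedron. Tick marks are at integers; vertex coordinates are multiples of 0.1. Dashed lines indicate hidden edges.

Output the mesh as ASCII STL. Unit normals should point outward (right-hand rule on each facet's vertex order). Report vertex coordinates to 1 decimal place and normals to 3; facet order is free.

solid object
 facet normal 0.735 0.033 -0.678
  outer loop
   vertex 2.3 2.3 0.7
   vertex 3.1 0.9 1.5
   vertex 2.2 0.4 0.5
  endloop
 endfacet
 facet normal 0.872 0.490 -0.014
  outer loop
   vertex 2.3 2.3 0.7
   vertex 2.8 1.5 3.8
   vertex 3.1 0.9 1.5
  endloop
 endfacet
 facet normal -0.860 -0.476 0.187
  outer loop
   vertex 2.7 0.4 2.8
   vertex 0.9 3.3 1.9
   vertex 2.2 0.4 0.5
  endloop
 endfacet
 facet normal 0.586 -0.800 -0.127
  outer loop
   vertex 2.7 0.4 2.8
   vertex 2.2 0.4 0.5
   vertex 3.1 0.9 1.5
  endloop
 endfacet
 facet normal 0.946 -0.260 0.191
  outer loop
   vertex 2.7 0.4 2.8
   vertex 3.1 0.9 1.5
   vertex 2.8 1.5 3.8
  endloop
 endfacet
 facet normal -0.110 0.664 0.739
  outer loop
   vertex 1.3 3.7 1.6
   vertex 0.9 3.3 1.9
   vertex 2.8 1.5 3.8
  endloop
 endfacet
 facet normal 0.819 0.574 0.016
  outer loop
   vertex 1.3 3.7 1.6
   vertex 2.8 1.5 3.8
   vertex 2.3 2.3 0.7
  endloop
 endfacet
 facet normal -0.646 0.077 -0.759
  outer loop
   vertex 1.3 3.7 1.6
   vertex 2.2 0.4 0.5
   vertex 0.9 3.3 1.9
  endloop
 endfacet
 facet normal -0.570 0.116 -0.813
  outer loop
   vertex 1.3 3.7 1.6
   vertex 2.3 2.3 0.7
   vertex 2.2 0.4 0.5
  endloop
 endfacet
 facet normal -0.707 0.000 0.707
  outer loop
   vertex 2.3 1.4 3.3
   vertex 2.8 1.5 3.8
   vertex 0.9 3.3 1.9
  endloop
 endfacet
 facet normal -0.857 -0.459 0.233
  outer loop
   vertex 2.3 1.4 3.3
   vertex 0.9 3.3 1.9
   vertex 2.7 0.4 2.8
  endloop
 endfacet
 facet normal -0.539 -0.539 0.647
  outer loop
   vertex 2.3 1.4 3.3
   vertex 2.7 0.4 2.8
   vertex 2.8 1.5 3.8
  endloop
 endfacet
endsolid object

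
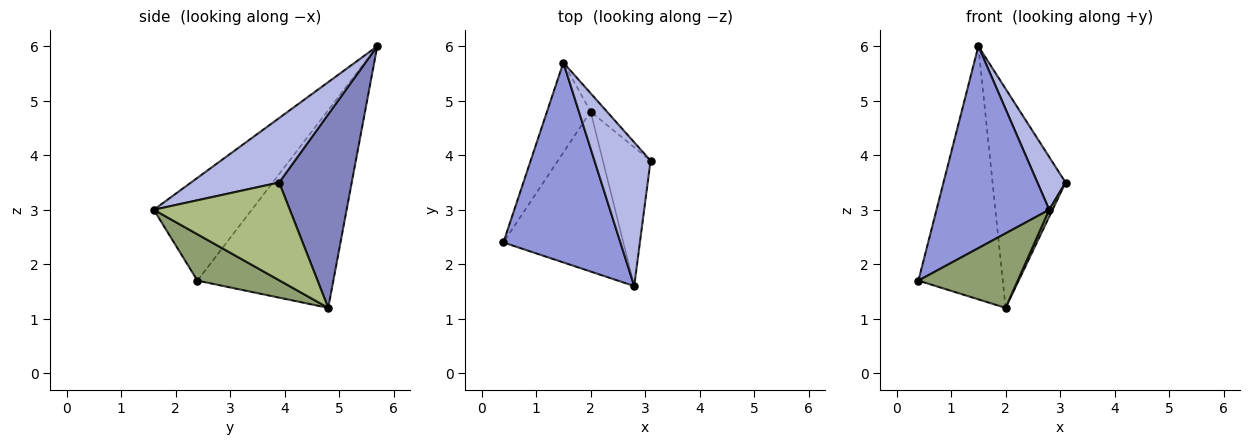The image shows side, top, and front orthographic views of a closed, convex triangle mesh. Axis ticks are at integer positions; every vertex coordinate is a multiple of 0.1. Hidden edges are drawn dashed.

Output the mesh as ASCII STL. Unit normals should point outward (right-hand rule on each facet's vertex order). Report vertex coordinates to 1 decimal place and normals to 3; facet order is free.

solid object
 facet normal -0.835 0.518 -0.184
  outer loop
   vertex 2.0 4.8 1.2
   vertex 0.4 2.4 1.7
   vertex 1.5 5.7 6.0
  endloop
 endfacet
 facet normal 0.704 0.708 -0.059
  outer loop
   vertex 2.0 4.8 1.2
   vertex 1.5 5.7 6.0
   vertex 3.1 3.9 3.5
  endloop
 endfacet
 facet normal -0.526 -0.605 0.598
  outer loop
   vertex 2.8 1.6 3.0
   vertex 1.5 5.7 6.0
   vertex 0.4 2.4 1.7
  endloop
 endfacet
 facet normal 0.733 -0.234 0.638
  outer loop
   vertex 2.8 1.6 3.0
   vertex 3.1 3.9 3.5
   vertex 1.5 5.7 6.0
  endloop
 endfacet
 facet normal 0.331 -0.399 -0.855
  outer loop
   vertex 2.8 1.6 3.0
   vertex 0.4 2.4 1.7
   vertex 2.0 4.8 1.2
  endloop
 endfacet
 facet normal 0.899 -0.022 -0.438
  outer loop
   vertex 2.8 1.6 3.0
   vertex 2.0 4.8 1.2
   vertex 3.1 3.9 3.5
  endloop
 endfacet
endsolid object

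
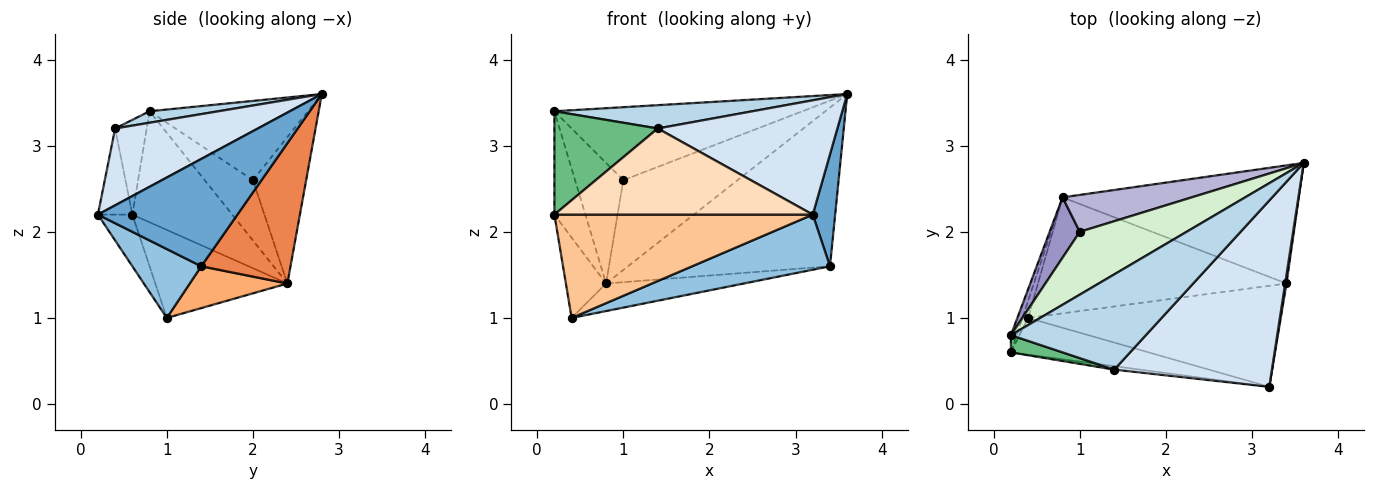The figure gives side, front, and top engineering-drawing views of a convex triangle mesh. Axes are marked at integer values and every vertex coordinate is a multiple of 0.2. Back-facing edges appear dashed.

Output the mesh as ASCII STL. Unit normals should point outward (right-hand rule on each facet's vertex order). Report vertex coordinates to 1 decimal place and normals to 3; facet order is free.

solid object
 facet normal 0.987 -0.158 0.012
  outer loop
   vertex 3.4 1.4 1.6
   vertex 3.6 2.8 3.6
   vertex 3.2 0.2 2.2
  endloop
 endfacet
 facet normal 0.233 -0.466 -0.854
  outer loop
   vertex 3.4 1.4 1.6
   vertex 3.2 0.2 2.2
   vertex 0.4 1.0 1.0
  endloop
 endfacet
 facet normal 0.082 -0.237 0.968
  outer loop
   vertex 1.4 0.4 3.2
   vertex 3.6 2.8 3.6
   vertex 0.2 0.8 3.4
  endloop
 endfacet
 facet normal 0.384 -0.483 0.787
  outer loop
   vertex 1.4 0.4 3.2
   vertex 3.2 0.2 2.2
   vertex 3.6 2.8 3.6
  endloop
 endfacet
 facet normal 0.334 0.756 -0.563
  outer loop
   vertex 0.8 2.4 1.4
   vertex 3.6 2.8 3.6
   vertex 3.4 1.4 1.6
  endloop
 endfacet
 facet normal 0.162 0.228 -0.960
  outer loop
   vertex 0.8 2.4 1.4
   vertex 3.4 1.4 1.6
   vertex 0.4 1.0 1.0
  endloop
 endfacet
 facet normal -0.125 -0.935 -0.332
  outer loop
   vertex 0.2 0.6 2.2
   vertex 0.4 1.0 1.0
   vertex 3.2 0.2 2.2
  endloop
 endfacet
 facet normal -0.132 -0.990 -0.040
  outer loop
   vertex 0.2 0.6 2.2
   vertex 3.2 0.2 2.2
   vertex 1.4 0.4 3.2
  endloop
 endfacet
 facet normal -0.289 -0.944 0.157
  outer loop
   vertex 0.2 0.6 2.2
   vertex 1.4 0.4 3.2
   vertex 0.2 0.8 3.4
  endloop
 endfacet
 facet normal -0.954 0.296 -0.049
  outer loop
   vertex 0.2 0.6 2.2
   vertex 0.2 0.8 3.4
   vertex 0.8 2.4 1.4
  endloop
 endfacet
 facet normal -0.955 0.291 -0.062
  outer loop
   vertex 0.2 0.6 2.2
   vertex 0.8 2.4 1.4
   vertex 0.4 1.0 1.0
  endloop
 endfacet
 facet normal -0.436 0.682 0.587
  outer loop
   vertex 1.0 2.0 2.6
   vertex 0.2 0.8 3.4
   vertex 3.6 2.8 3.6
  endloop
 endfacet
 facet normal -0.667 0.667 0.333
  outer loop
   vertex 1.0 2.0 2.6
   vertex 0.8 2.4 1.4
   vertex 0.2 0.8 3.4
  endloop
 endfacet
 facet normal -0.396 0.849 0.349
  outer loop
   vertex 1.0 2.0 2.6
   vertex 3.6 2.8 3.6
   vertex 0.8 2.4 1.4
  endloop
 endfacet
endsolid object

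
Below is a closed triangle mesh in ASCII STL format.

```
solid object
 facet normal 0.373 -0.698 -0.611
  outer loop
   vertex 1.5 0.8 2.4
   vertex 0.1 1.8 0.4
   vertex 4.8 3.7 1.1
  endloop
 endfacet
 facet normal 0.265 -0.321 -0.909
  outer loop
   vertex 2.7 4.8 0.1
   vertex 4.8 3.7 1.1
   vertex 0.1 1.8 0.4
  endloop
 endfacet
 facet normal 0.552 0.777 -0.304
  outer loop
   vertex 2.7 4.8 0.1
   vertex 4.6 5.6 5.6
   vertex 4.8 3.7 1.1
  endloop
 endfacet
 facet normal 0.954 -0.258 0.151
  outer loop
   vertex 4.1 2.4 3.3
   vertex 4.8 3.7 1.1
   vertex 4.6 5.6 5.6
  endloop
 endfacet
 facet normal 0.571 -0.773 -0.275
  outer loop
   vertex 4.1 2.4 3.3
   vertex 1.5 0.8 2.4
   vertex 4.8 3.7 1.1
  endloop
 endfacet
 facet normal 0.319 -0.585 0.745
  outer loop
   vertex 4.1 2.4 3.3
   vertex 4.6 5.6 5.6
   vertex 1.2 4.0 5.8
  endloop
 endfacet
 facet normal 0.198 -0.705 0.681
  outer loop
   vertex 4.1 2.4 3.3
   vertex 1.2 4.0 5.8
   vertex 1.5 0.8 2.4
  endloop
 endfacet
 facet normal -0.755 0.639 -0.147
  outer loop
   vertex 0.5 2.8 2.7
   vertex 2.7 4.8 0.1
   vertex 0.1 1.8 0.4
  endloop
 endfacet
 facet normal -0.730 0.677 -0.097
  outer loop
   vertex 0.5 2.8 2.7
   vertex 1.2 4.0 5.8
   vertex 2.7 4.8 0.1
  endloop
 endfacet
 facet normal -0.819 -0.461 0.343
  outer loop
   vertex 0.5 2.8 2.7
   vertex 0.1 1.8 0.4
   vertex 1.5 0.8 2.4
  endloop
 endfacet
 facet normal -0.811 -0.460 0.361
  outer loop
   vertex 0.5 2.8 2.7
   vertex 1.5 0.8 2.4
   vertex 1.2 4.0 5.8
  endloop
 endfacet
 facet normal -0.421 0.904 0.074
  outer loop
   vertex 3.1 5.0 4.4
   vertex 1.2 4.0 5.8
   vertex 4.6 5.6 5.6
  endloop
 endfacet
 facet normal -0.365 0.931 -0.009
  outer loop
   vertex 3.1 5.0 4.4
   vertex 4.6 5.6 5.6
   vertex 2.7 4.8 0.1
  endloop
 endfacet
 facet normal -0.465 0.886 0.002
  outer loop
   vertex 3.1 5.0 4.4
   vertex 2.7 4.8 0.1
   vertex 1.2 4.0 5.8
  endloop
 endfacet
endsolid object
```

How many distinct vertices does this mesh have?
9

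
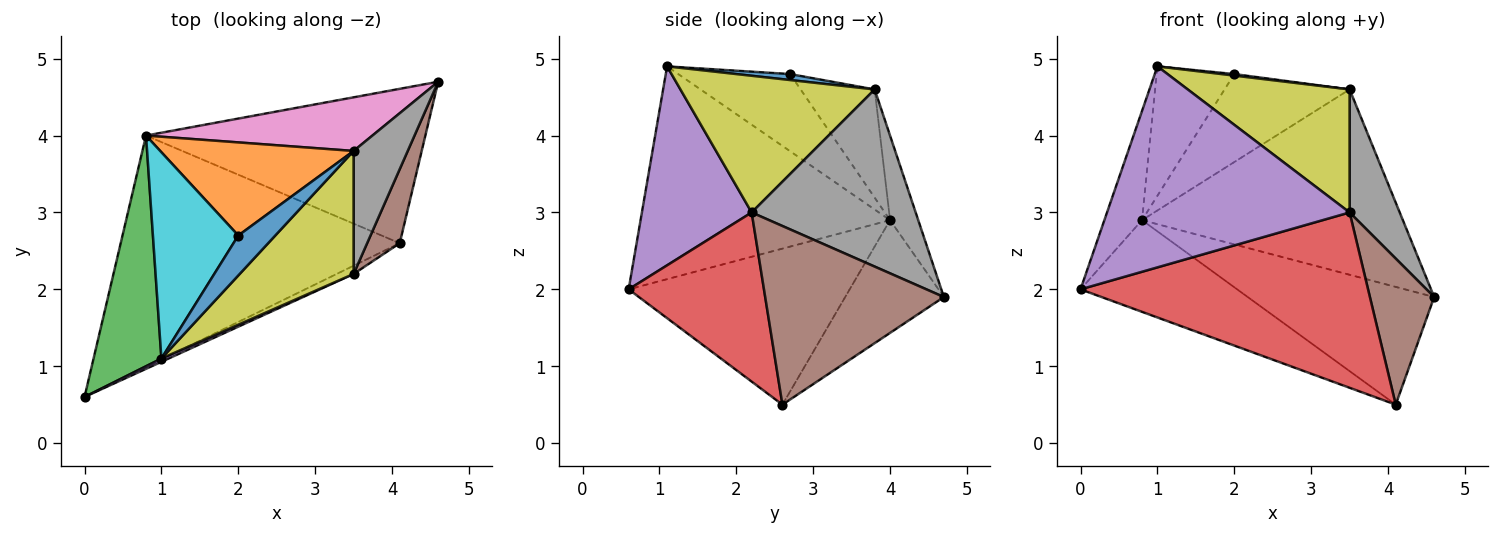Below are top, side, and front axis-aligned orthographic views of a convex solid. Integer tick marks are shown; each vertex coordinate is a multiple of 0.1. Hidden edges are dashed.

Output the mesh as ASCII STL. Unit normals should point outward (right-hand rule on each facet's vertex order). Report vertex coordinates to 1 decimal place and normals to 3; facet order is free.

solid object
 facet normal -0.461 0.327 -0.825
  outer loop
   vertex 0.8 4.0 2.9
   vertex 4.1 2.6 0.5
   vertex 0.0 0.6 2.0
  endloop
 endfacet
 facet normal -0.306 0.577 -0.757
  outer loop
   vertex 0.8 4.0 2.9
   vertex 4.6 4.7 1.9
   vertex 4.1 2.6 0.5
  endloop
 endfacet
 facet normal -0.943 0.142 0.301
  outer loop
   vertex 0.8 4.0 2.9
   vertex 0.0 0.6 2.0
   vertex 1.0 1.1 4.9
  endloop
 endfacet
 facet normal 0.425 -0.904 -0.043
  outer loop
   vertex 3.5 2.2 3.0
   vertex 0.0 0.6 2.0
   vertex 4.1 2.6 0.5
  endloop
 endfacet
 facet normal 0.412 -0.911 0.015
  outer loop
   vertex 3.5 2.2 3.0
   vertex 1.0 1.1 4.9
   vertex 0.0 0.6 2.0
  endloop
 endfacet
 facet normal 0.927 -0.334 0.169
  outer loop
   vertex 3.5 2.2 3.0
   vertex 4.1 2.6 0.5
   vertex 4.6 4.7 1.9
  endloop
 endfacet
 facet normal -0.103 0.955 0.276
  outer loop
   vertex 3.5 3.8 4.6
   vertex 4.6 4.7 1.9
   vertex 0.8 4.0 2.9
  endloop
 endfacet
 facet normal 0.918 -0.280 0.280
  outer loop
   vertex 3.5 3.8 4.6
   vertex 3.5 2.2 3.0
   vertex 4.6 4.7 1.9
  endloop
 endfacet
 facet normal 0.647 -0.539 0.539
  outer loop
   vertex 3.5 3.8 4.6
   vertex 1.0 1.1 4.9
   vertex 3.5 2.2 3.0
  endloop
 endfacet
 facet normal -0.608 0.422 0.673
  outer loop
   vertex 2.0 2.7 4.8
   vertex 0.8 4.0 2.9
   vertex 1.0 1.1 4.9
  endloop
 endfacet
 facet normal 0.159 -0.038 0.986
  outer loop
   vertex 2.0 2.7 4.8
   vertex 1.0 1.1 4.9
   vertex 3.5 3.8 4.6
  endloop
 endfacet
 facet normal -0.377 0.636 0.673
  outer loop
   vertex 2.0 2.7 4.8
   vertex 3.5 3.8 4.6
   vertex 0.8 4.0 2.9
  endloop
 endfacet
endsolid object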